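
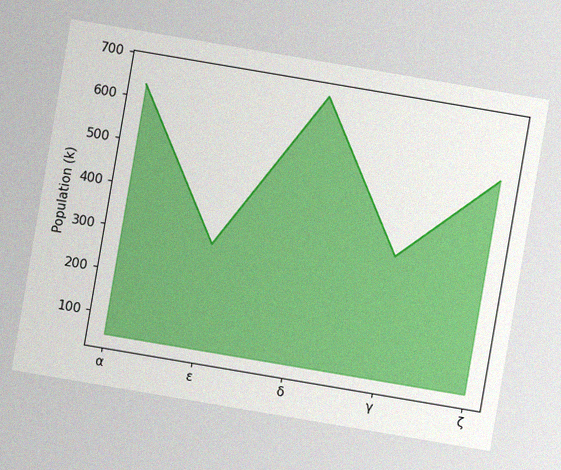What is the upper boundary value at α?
The chart is tilted about 10° clockwise, with some photo noise. At α the upper boundary is at 630k.

630k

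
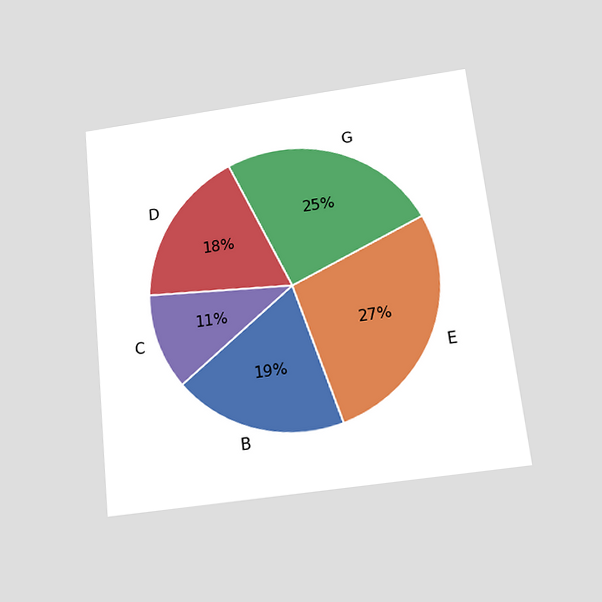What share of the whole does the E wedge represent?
27%

The chart is tilted about 6° counter-clockwise and viewed slightly from below. The E slice takes up 27% of the pie.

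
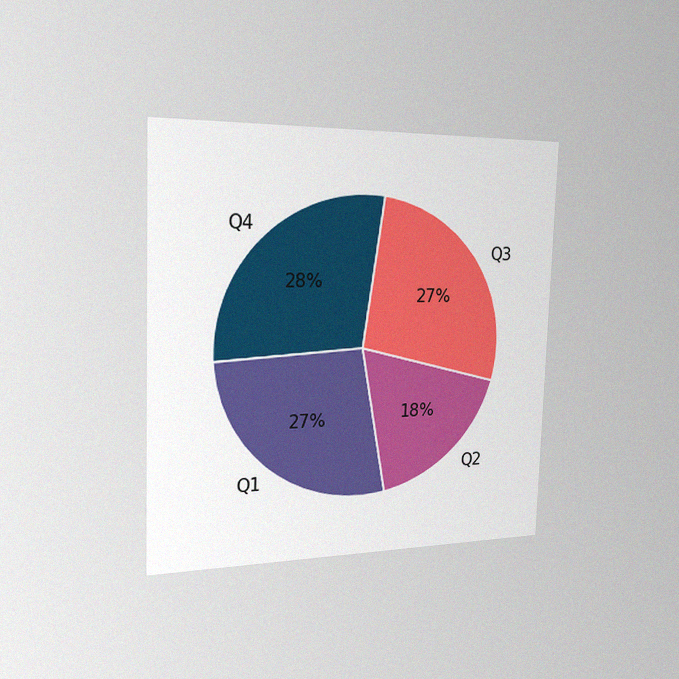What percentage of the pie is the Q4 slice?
The chart is tilted about 2° clockwise and viewed slightly from the left, with some photo noise. The Q4 slice takes up 28% of the pie.

28%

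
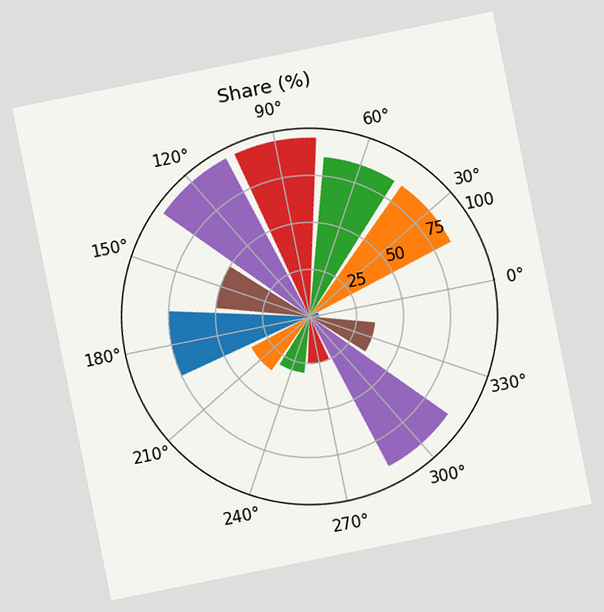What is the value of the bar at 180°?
The chart is tilted about 11° counter-clockwise. The bar at 180° reaches 75% on the radial axis.

75%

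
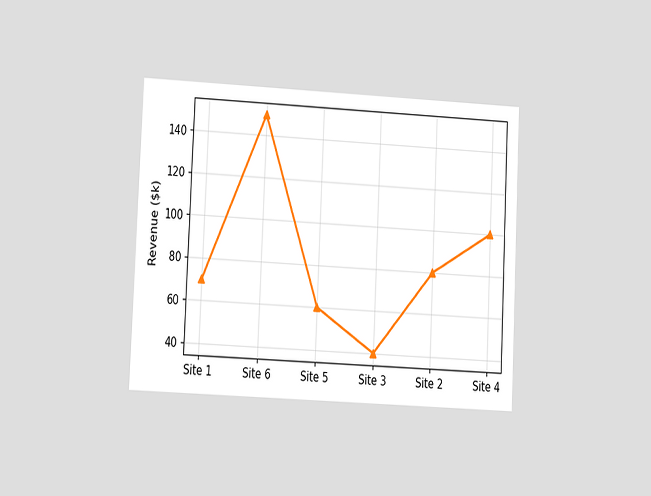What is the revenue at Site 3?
The chart is tilted about 3° clockwise and viewed at a slight angle. At Site 3, the line is at $40k.

$40k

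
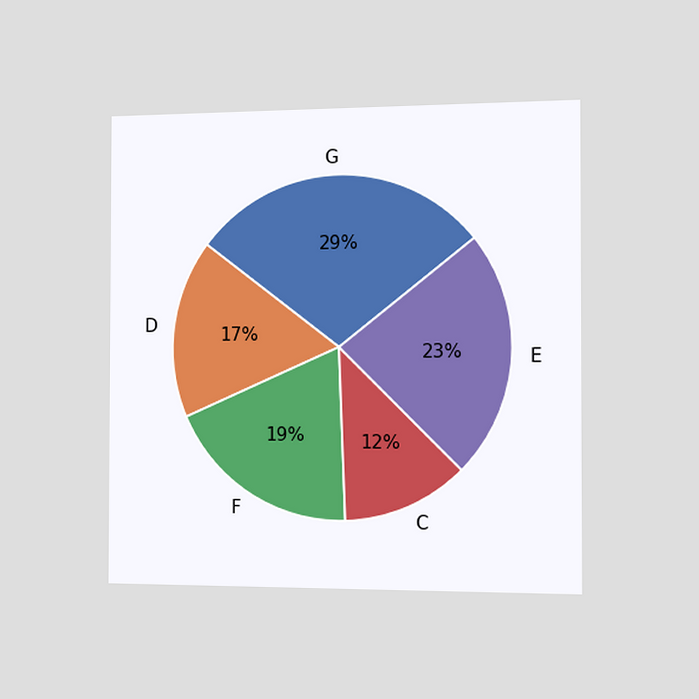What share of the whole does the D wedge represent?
The chart is viewed slightly from the right. The D slice takes up 17% of the pie.

17%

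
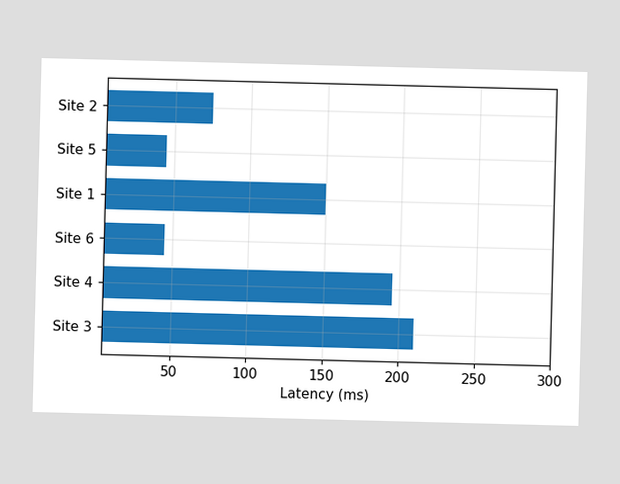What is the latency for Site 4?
Reading along the chart's x-axis, the Site 4 bar reaches 195ms.

195ms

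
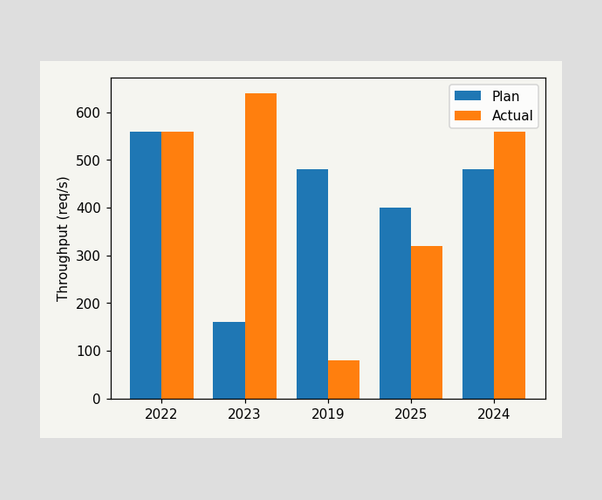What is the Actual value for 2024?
The Actual bar at 2024 reaches 560req/s on the y-axis.

560req/s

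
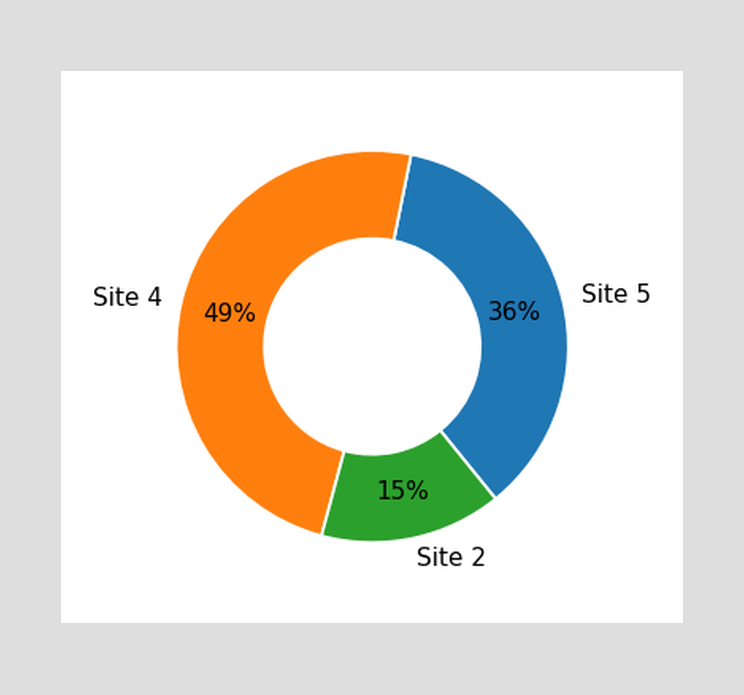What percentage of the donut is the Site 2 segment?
The Site 2 segment takes up 15% of the ring.

15%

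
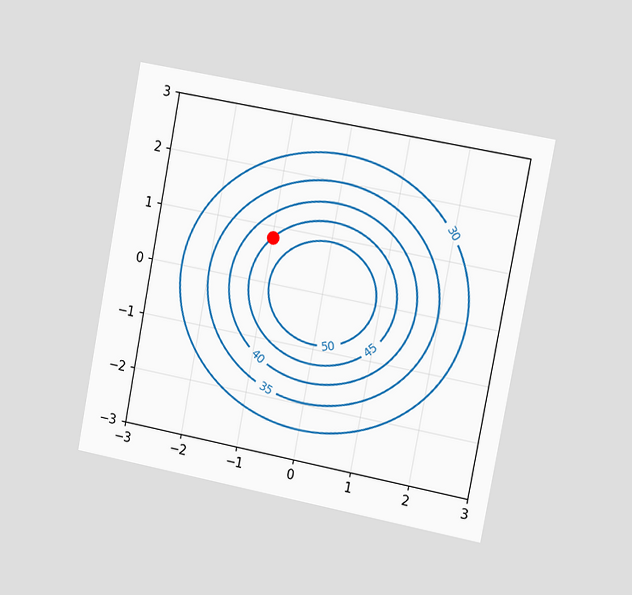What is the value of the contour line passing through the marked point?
The chart is tilted about 11° clockwise and viewed slightly from the right. The marked point sits on the contour labelled 45.

45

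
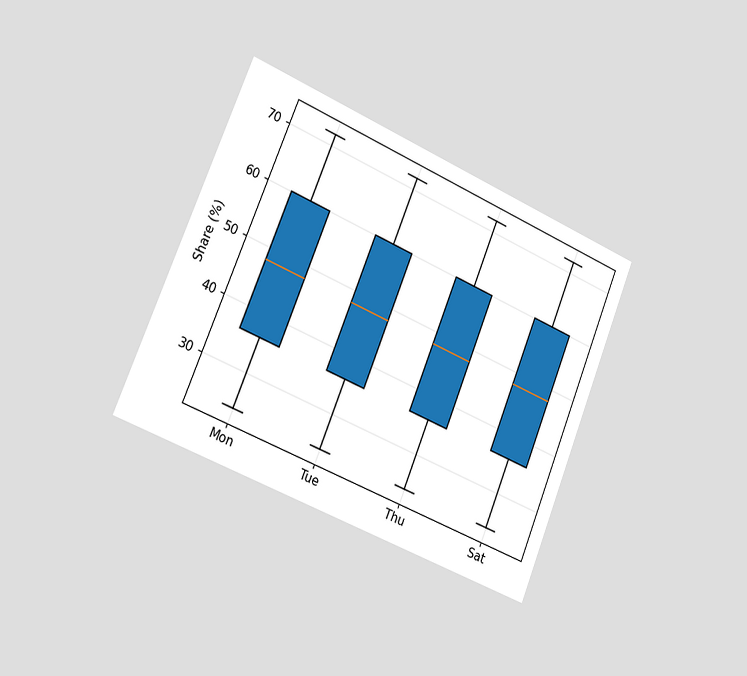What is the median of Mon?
The chart is tilted about 22° clockwise and viewed slightly from the left. The median line in the Mon box sits at 48%.

48%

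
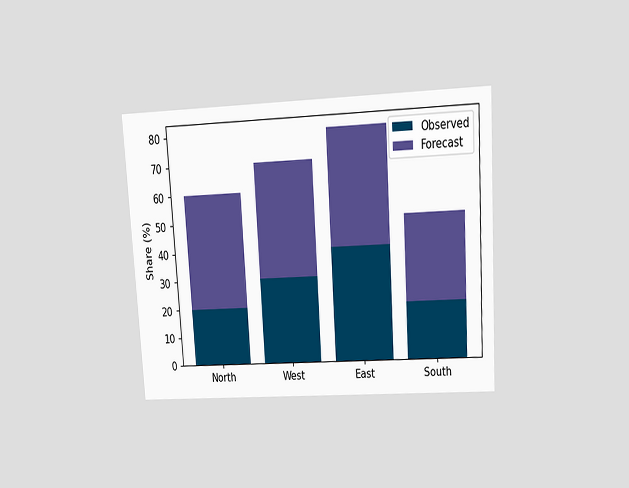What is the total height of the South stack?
50%

The chart is tilted about 4° counter-clockwise and viewed at a slight angle. The South stack's top reaches 50% on the y-axis.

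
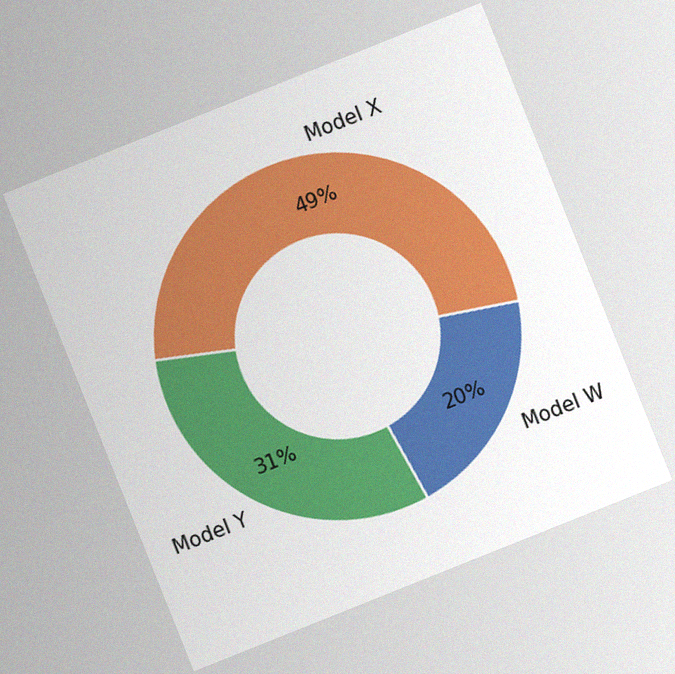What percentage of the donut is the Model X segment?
The chart is tilted about 22° counter-clockwise, with some photo noise. The Model X segment takes up 49% of the ring.

49%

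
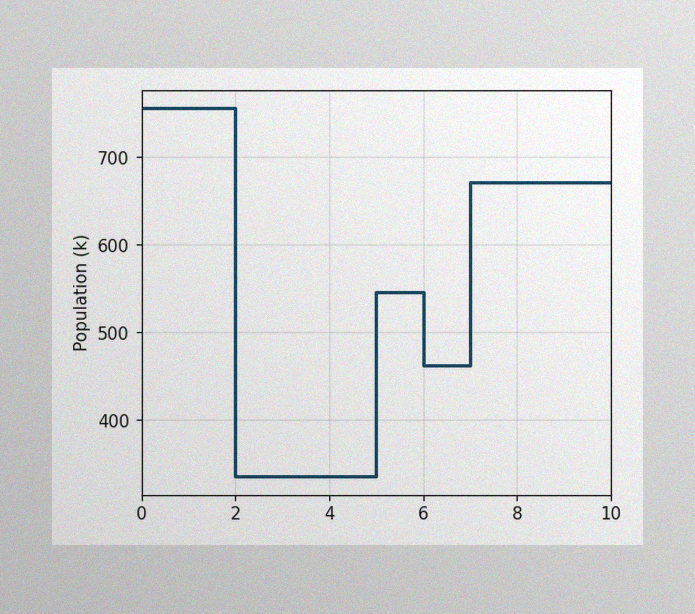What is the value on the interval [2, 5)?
336k

The image has some photo noise and uneven lighting. On [2, 5) the step sits at 336k.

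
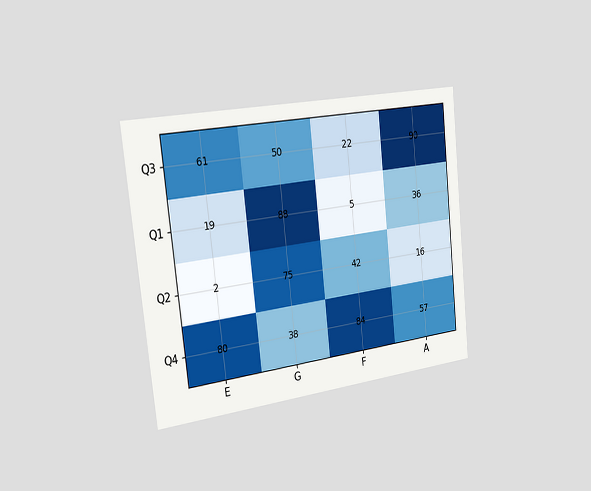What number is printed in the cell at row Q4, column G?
38

The chart is tilted about 6° counter-clockwise and viewed slightly from the left. The (Q4, G) cell reads 38.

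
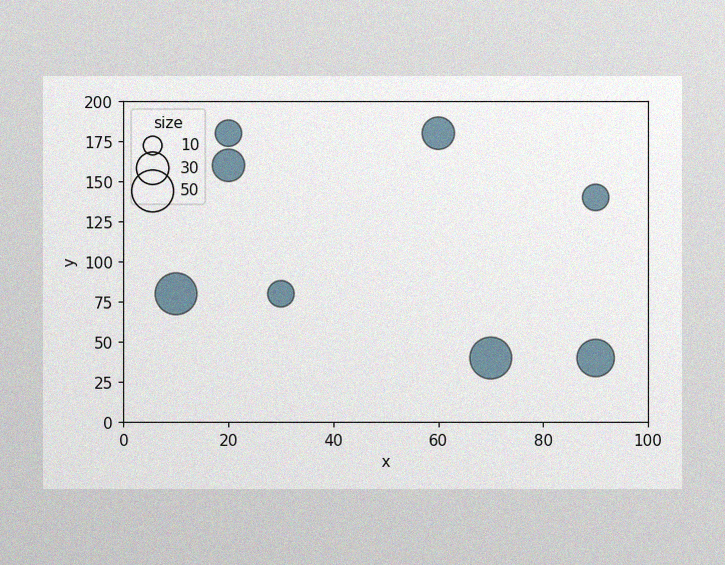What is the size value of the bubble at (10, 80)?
50

The image has some photo noise and uneven lighting. Matching the bubble at (10, 80) against the size legend gives 50.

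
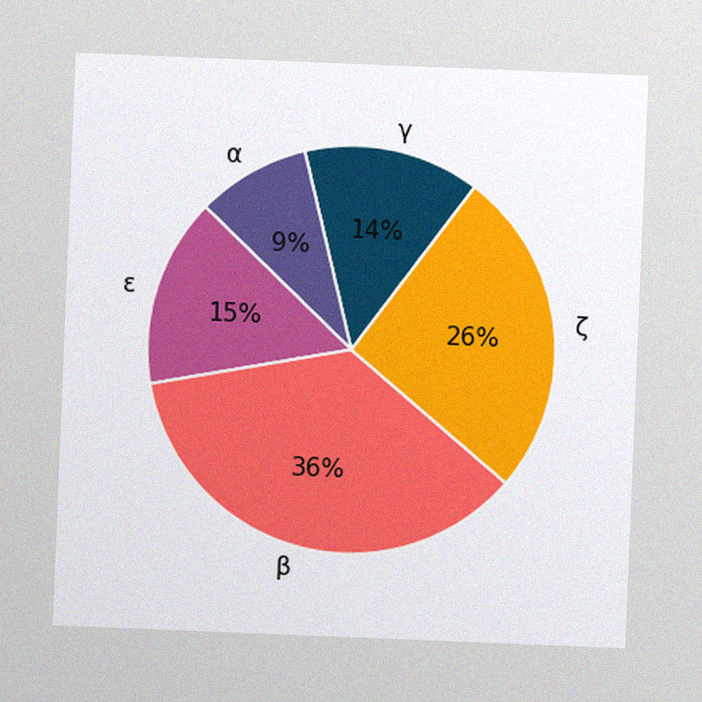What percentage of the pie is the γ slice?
14%

The chart is tilted about 2° clockwise, with some photo noise. The γ slice takes up 14% of the pie.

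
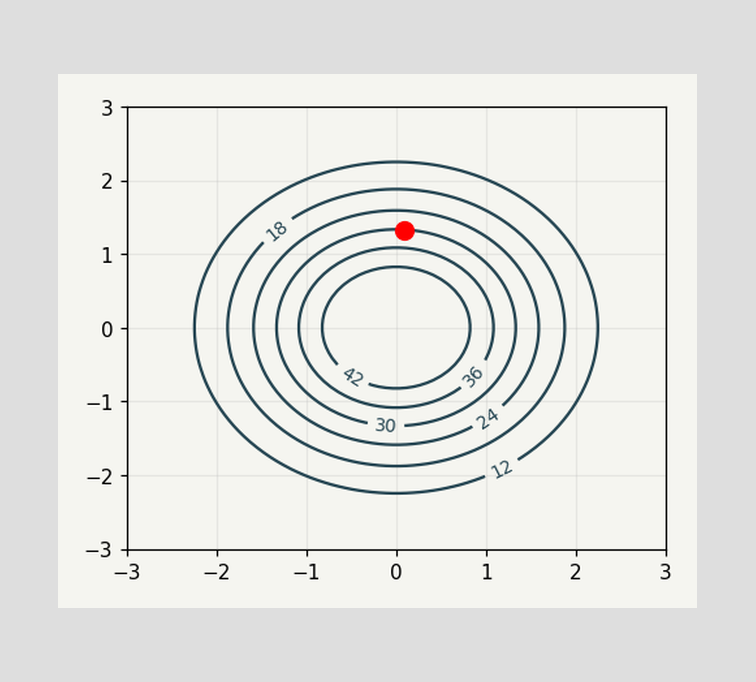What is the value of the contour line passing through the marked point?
30

The marked point sits on the contour labelled 30.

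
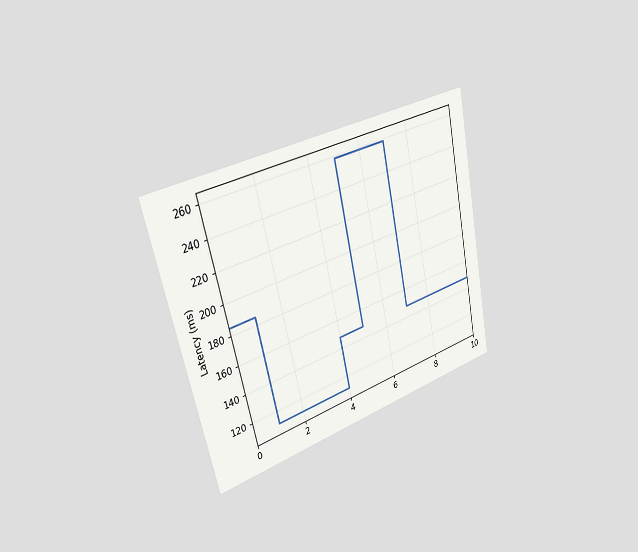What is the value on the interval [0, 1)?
The chart is tilted about 12° counter-clockwise and viewed slightly from the left. On [0, 1) the step sits at 185ms.

185ms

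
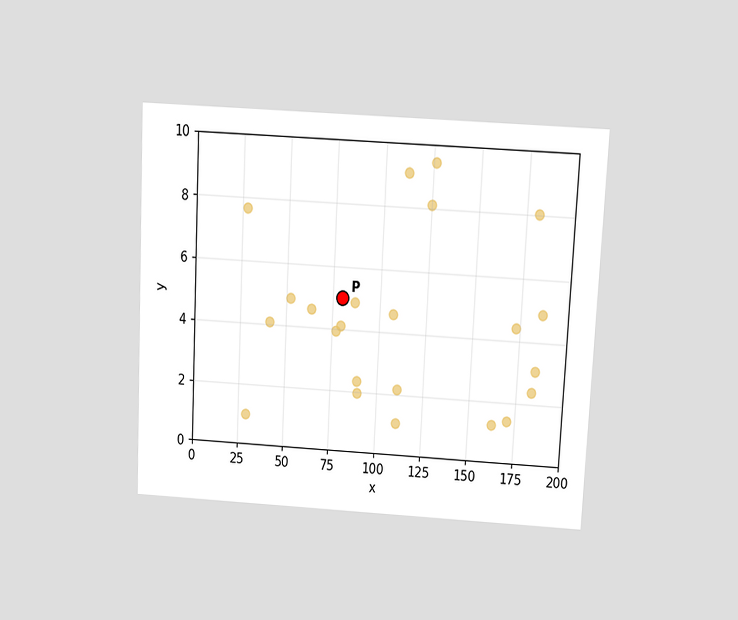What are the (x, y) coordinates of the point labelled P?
(80, 5)

The chart is tilted about 3° clockwise and viewed slightly from above. Following the gridlines from P to each axis, P sits at (80, 5).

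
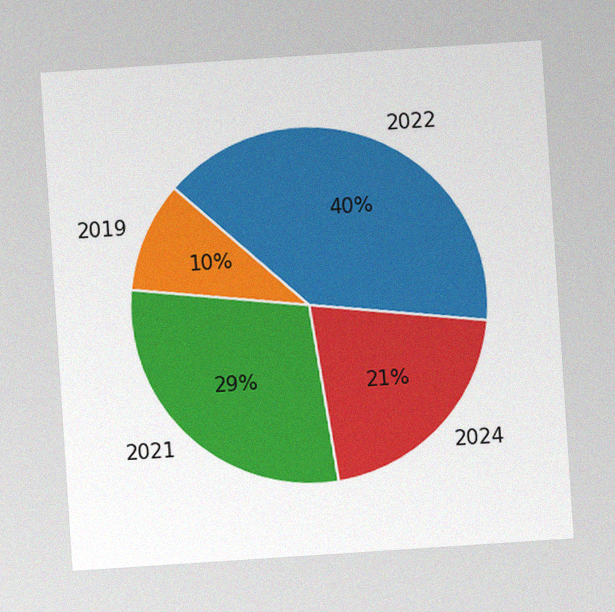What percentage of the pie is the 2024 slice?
The chart is tilted about 4° counter-clockwise, with some photo noise. The 2024 slice takes up 21% of the pie.

21%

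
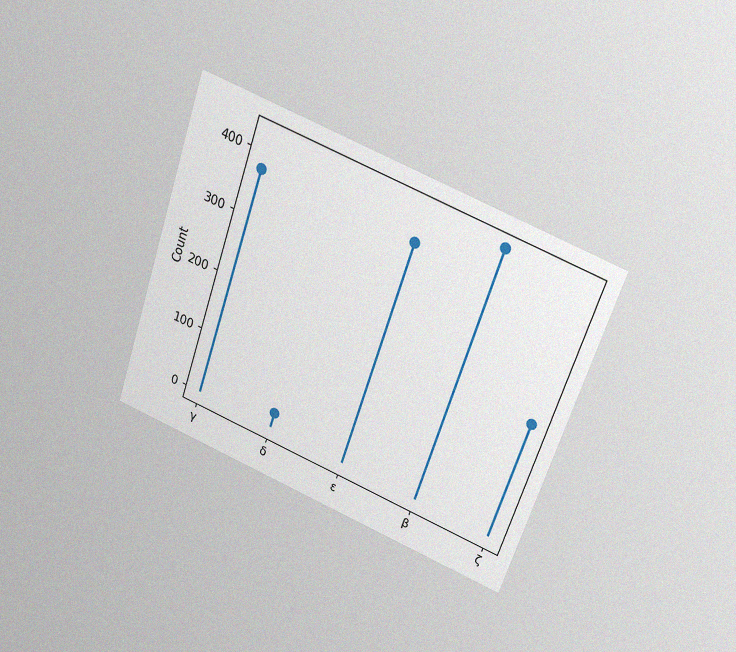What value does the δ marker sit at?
The chart is tilted about 19° clockwise and viewed slightly from above, with some photo noise. The δ marker sits at 25.

25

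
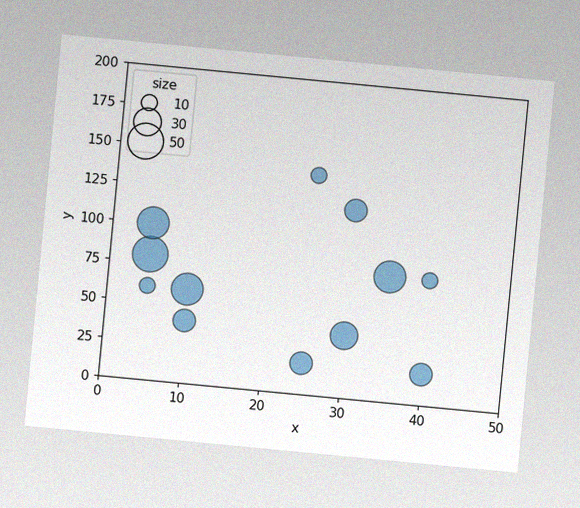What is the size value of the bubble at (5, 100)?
40

The chart is tilted about 5° clockwise, with some photo noise. Matching the bubble at (5, 100) against the size legend gives 40.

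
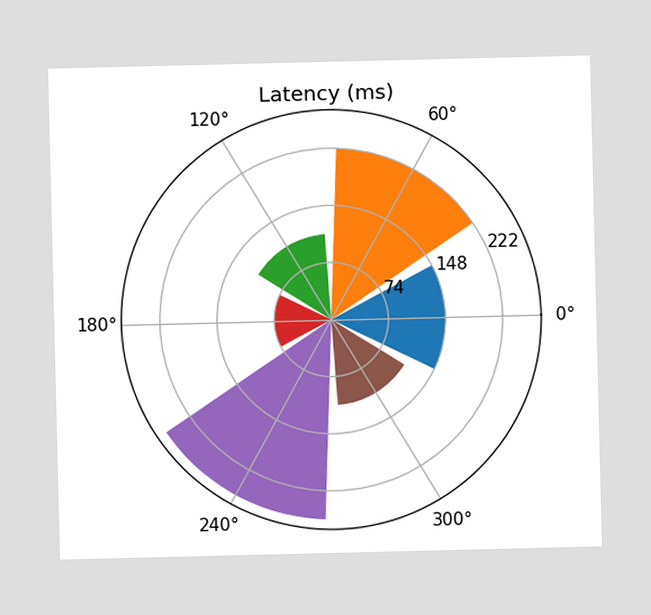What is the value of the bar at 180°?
The bar at 180° reaches 74ms on the radial axis.

74ms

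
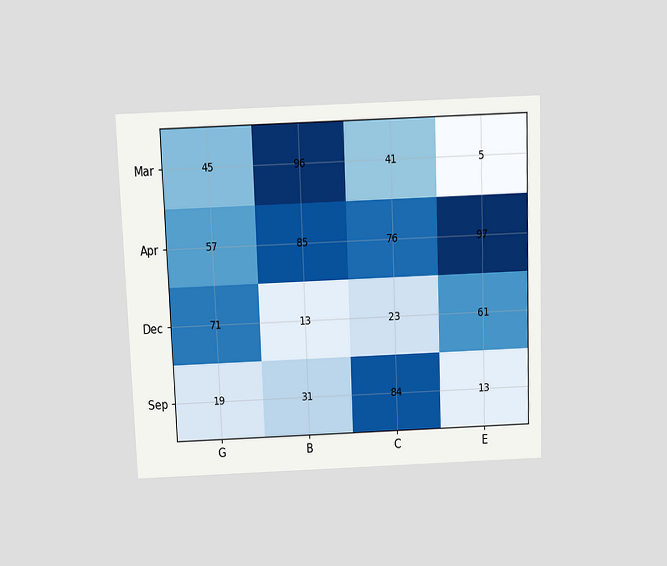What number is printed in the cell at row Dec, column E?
61

The chart is tilted about 2° counter-clockwise and viewed slightly from above. The (Dec, E) cell reads 61.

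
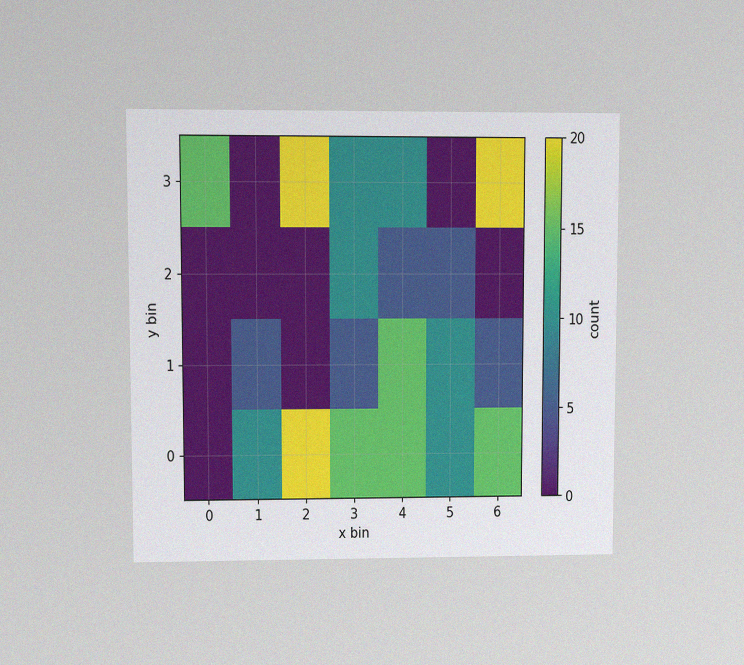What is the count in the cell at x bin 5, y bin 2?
The chart is viewed at a slight angle, with some photo noise. Matching the cell (5, 2) against the colorbar gives 5.

5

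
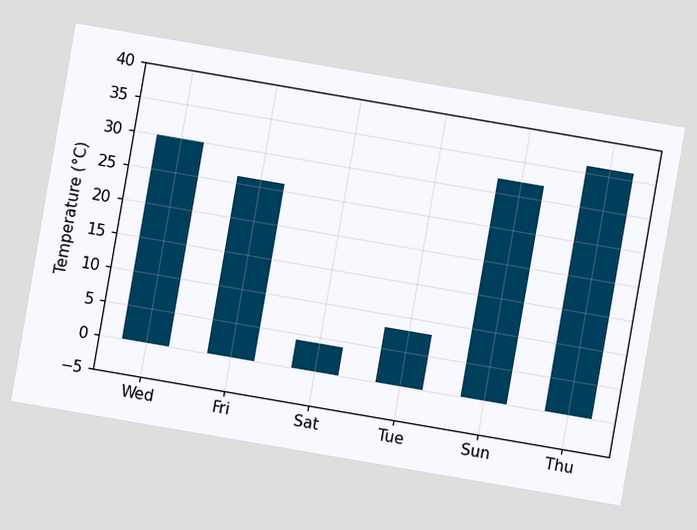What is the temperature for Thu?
36°C

The chart is tilted about 10° clockwise. Reading along the chart's y-axis, the Thu bar reaches 36°C.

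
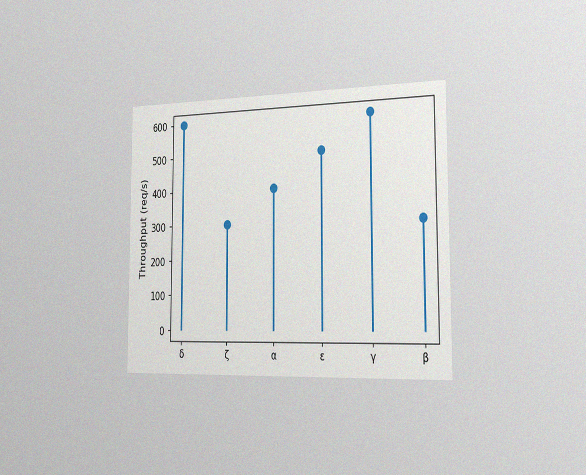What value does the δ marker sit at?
600req/s

The chart is viewed slightly from the right, with some photo noise. The δ marker sits at 600req/s.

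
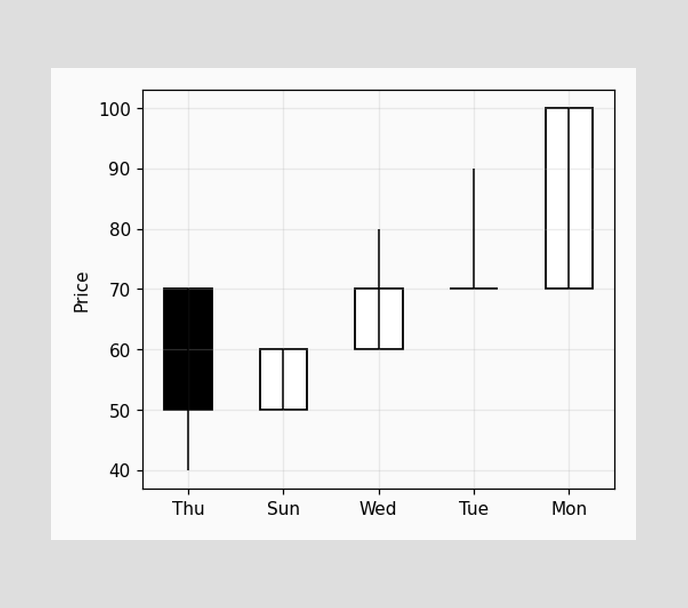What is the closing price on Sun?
The Sun candle closes at 60.

60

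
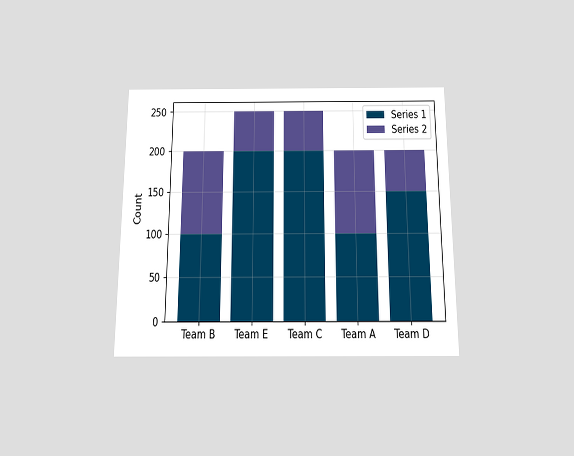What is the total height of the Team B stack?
The chart is viewed slightly from below. The Team B stack's top reaches 200 on the y-axis.

200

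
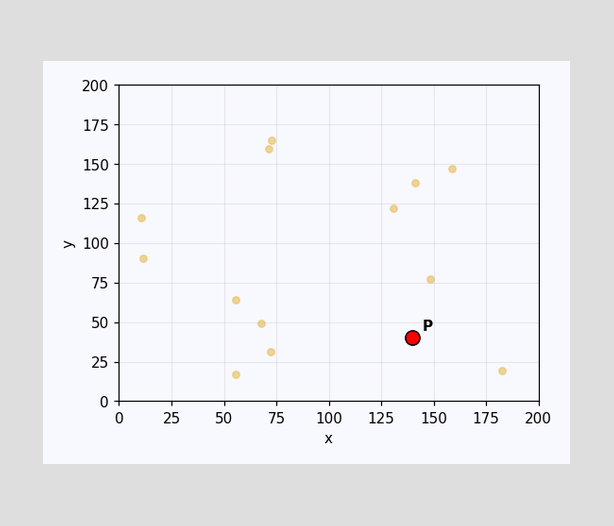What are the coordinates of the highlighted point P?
(140, 40)

Following the gridlines from P to each axis, P sits at (140, 40).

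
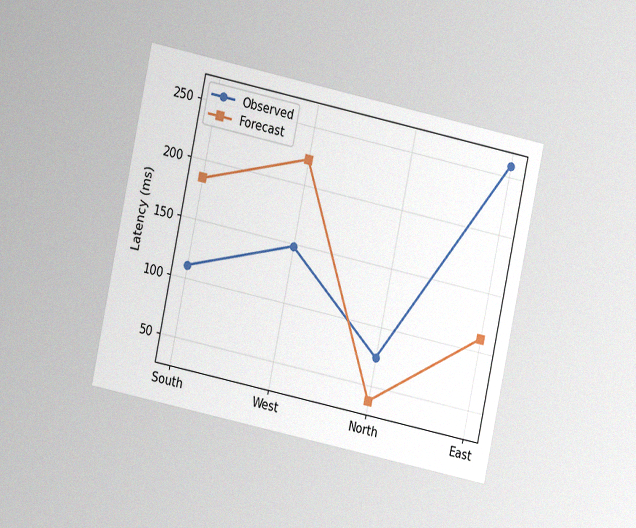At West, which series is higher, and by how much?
The chart is tilted about 12° clockwise and viewed at a slight angle, with some photo noise. At West, Forecast sits above the other line by 74ms.

Forecast, by 74ms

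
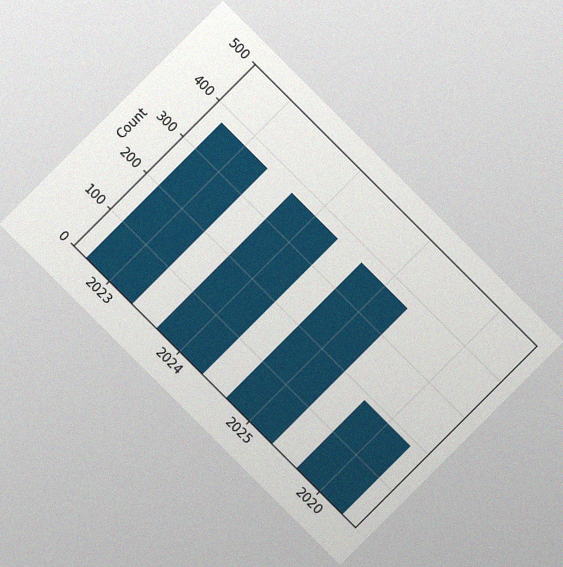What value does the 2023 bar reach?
372

The chart is tilted about 45° clockwise, with some photo noise. Reading along the chart's y-axis, the 2023 bar reaches 372.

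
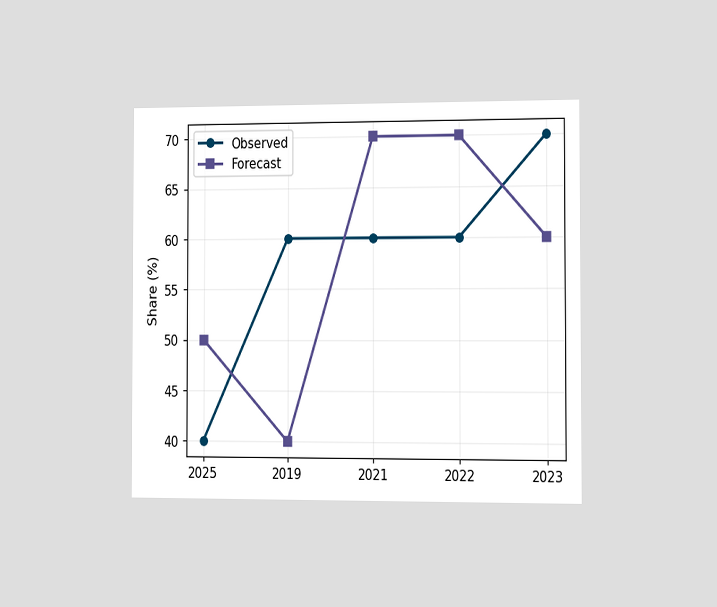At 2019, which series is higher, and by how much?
Observed, by 20%

The chart is viewed slightly from the right. At 2019, Observed sits above the other line by 20%.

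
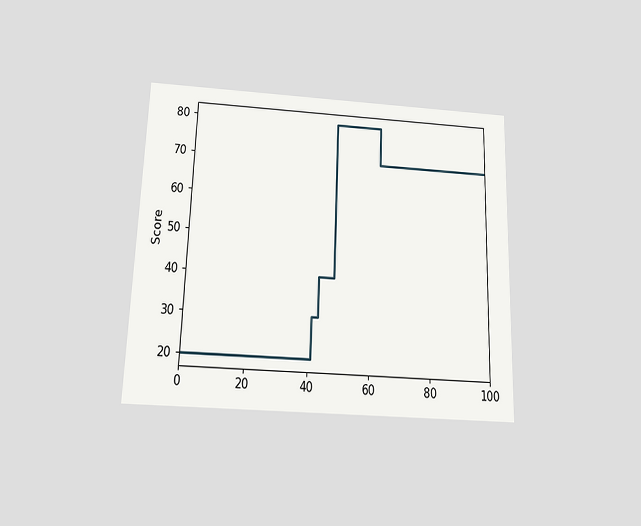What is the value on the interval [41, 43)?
30

The chart is viewed slightly from below. On [41, 43) the step sits at 30.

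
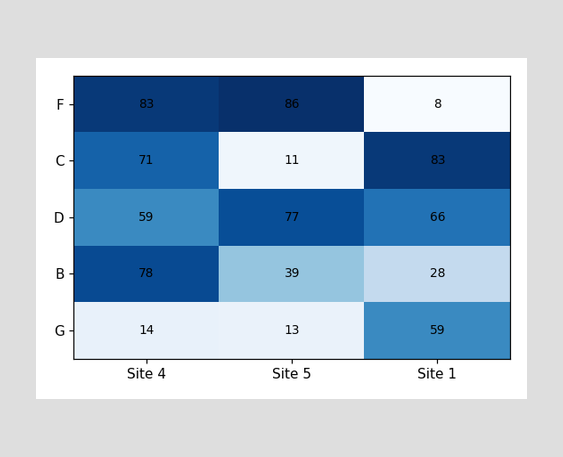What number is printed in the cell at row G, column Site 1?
The (G, Site 1) cell reads 59.

59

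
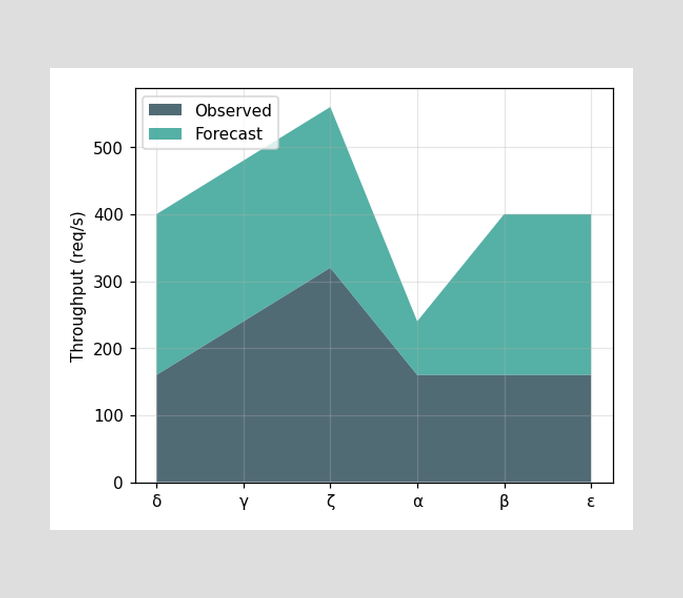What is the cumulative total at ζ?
560req/s

The stacked total at ζ reaches 560req/s.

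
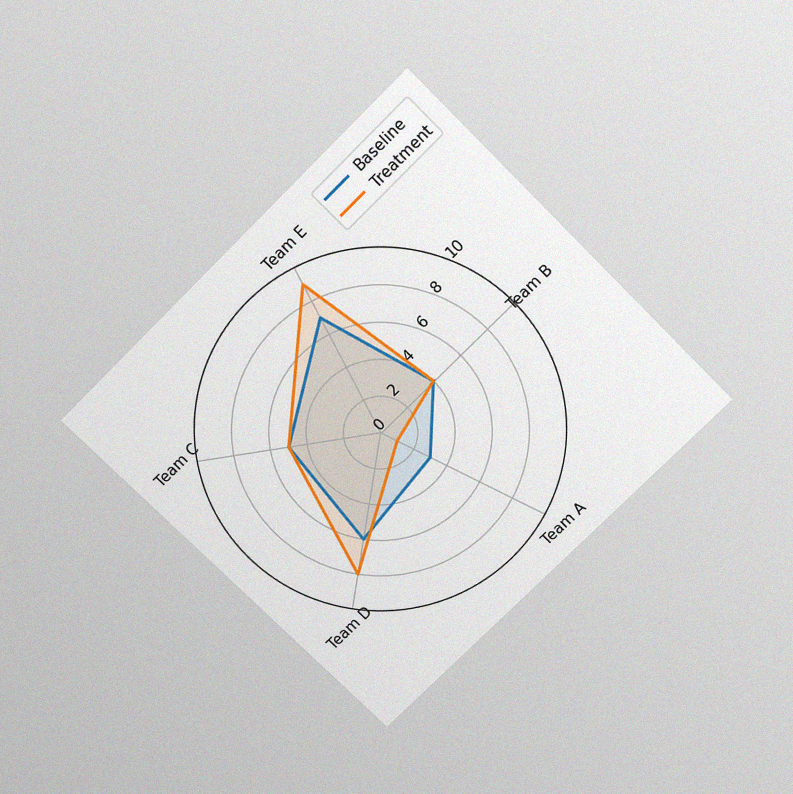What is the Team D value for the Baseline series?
6

The chart is tilted about 45° counter-clockwise and viewed slightly from above, with some photo noise. On the Team D axis, Baseline reaches 6.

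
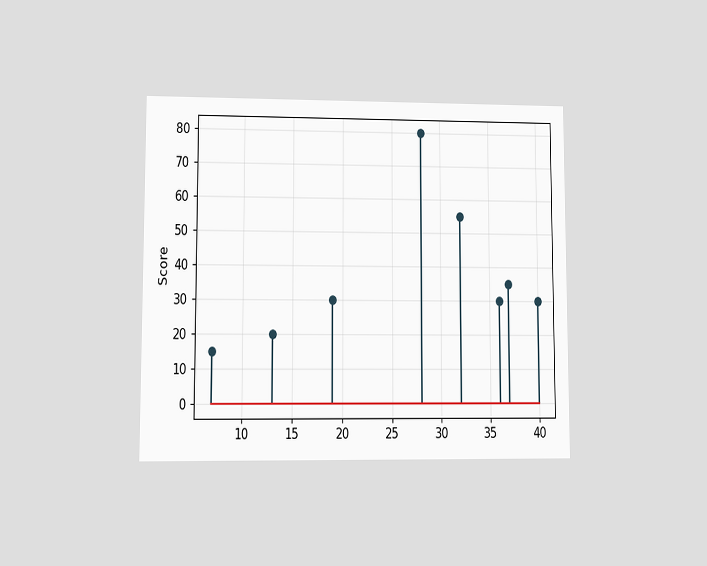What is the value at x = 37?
35

The chart is viewed at a slight angle. The stem at x=37 reaches 35.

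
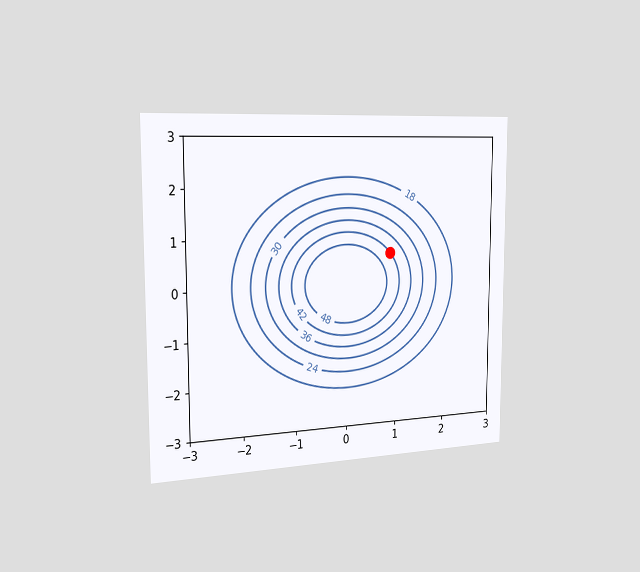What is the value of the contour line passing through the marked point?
42

The chart is viewed slightly from the left. The marked point sits on the contour labelled 42.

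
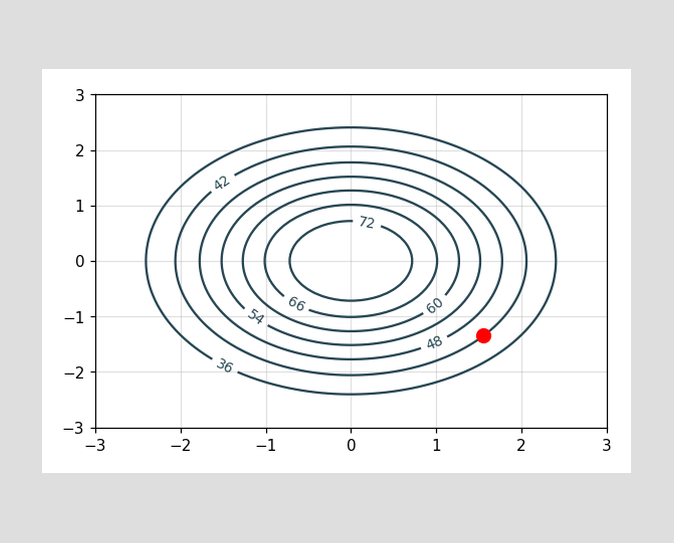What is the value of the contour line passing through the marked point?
42

The marked point sits on the contour labelled 42.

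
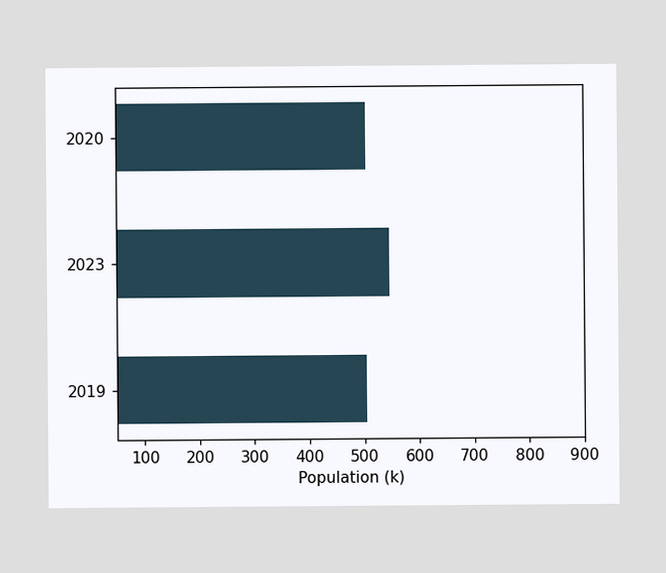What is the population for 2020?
504k

Reading along the chart's x-axis, the 2020 bar reaches 504k.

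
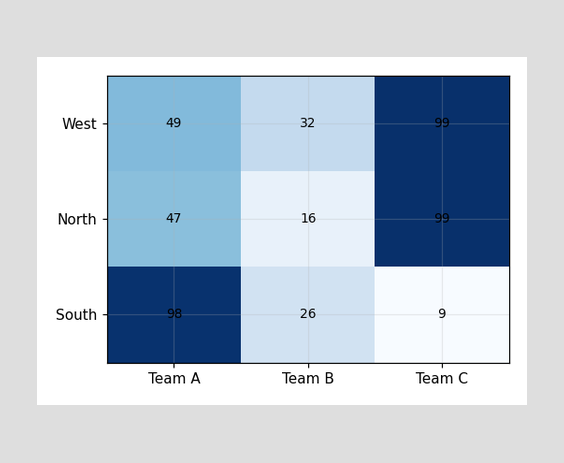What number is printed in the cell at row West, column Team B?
The (West, Team B) cell reads 32.

32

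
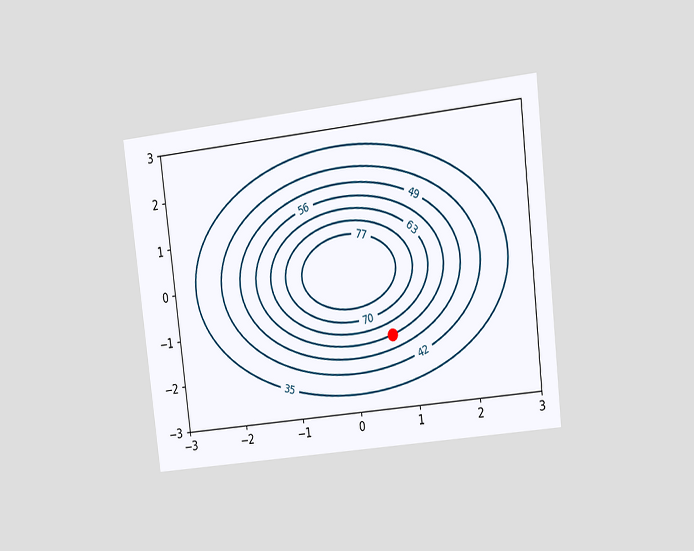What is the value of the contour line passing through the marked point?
The chart is tilted about 7° counter-clockwise and viewed at a slight angle. The marked point sits on the contour labelled 56.

56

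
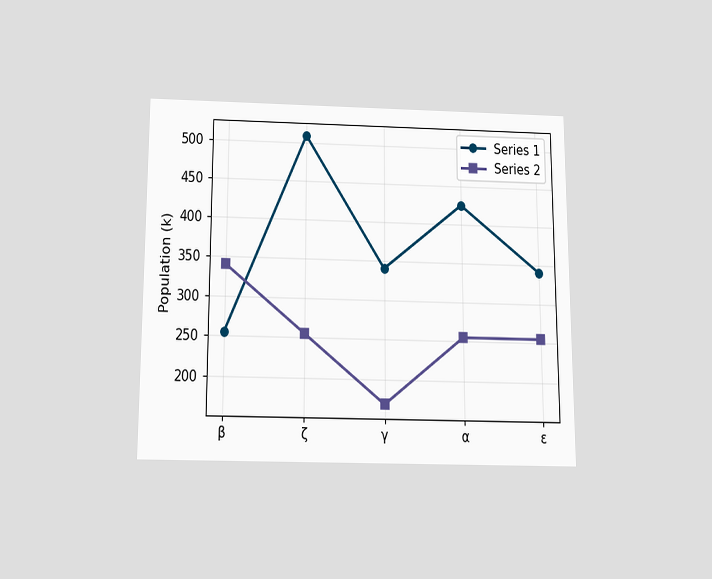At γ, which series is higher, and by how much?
Series 1, by 170k

The chart is viewed slightly from below. At γ, Series 1 sits above the other line by 170k.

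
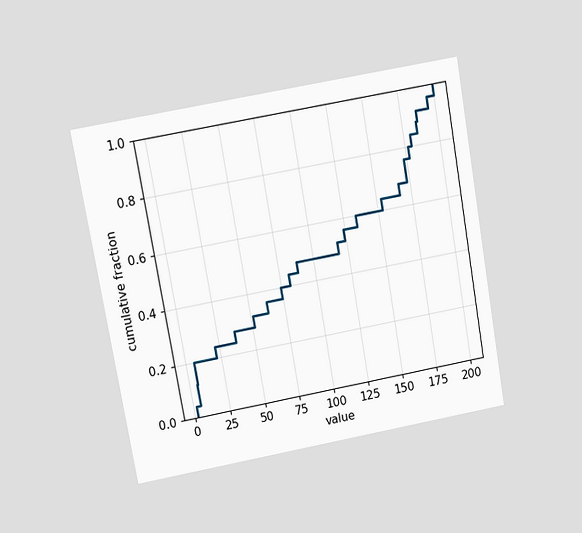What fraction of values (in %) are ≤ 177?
80%

The chart is tilted about 10° counter-clockwise and viewed at a slight angle. At x=177 the ECDF step is at 80%.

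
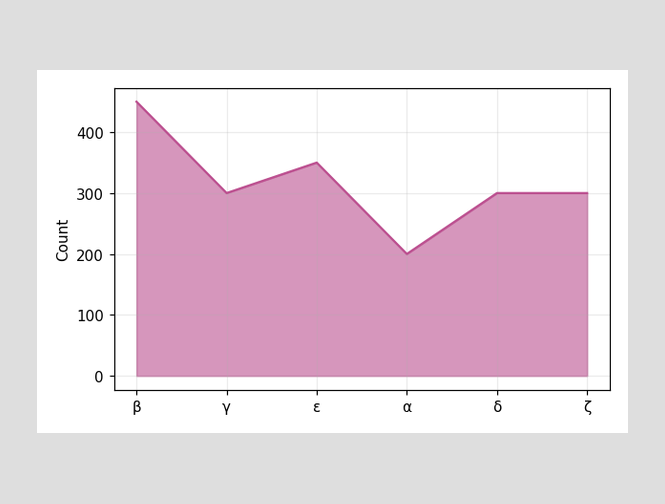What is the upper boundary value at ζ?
300

At ζ the upper boundary is at 300.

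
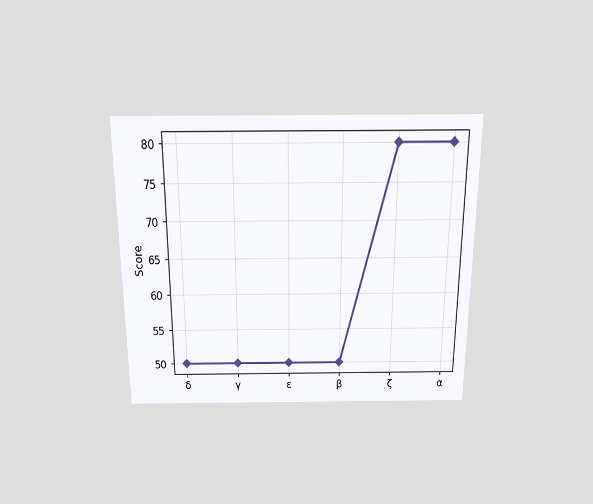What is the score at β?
50

The chart is viewed slightly from above. At β, the line is at 50.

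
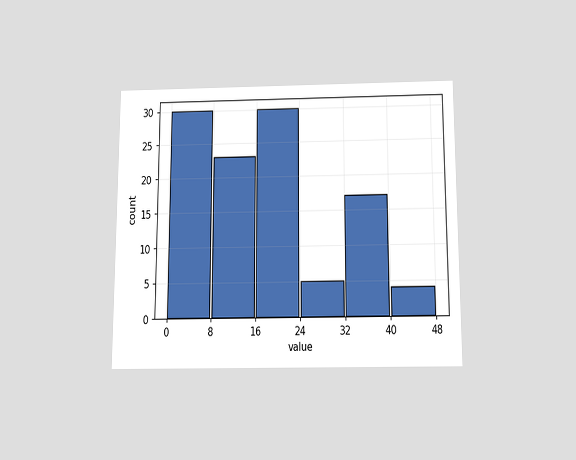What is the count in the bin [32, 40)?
The chart is viewed slightly from below. The [32, 40) bin has height 17.

17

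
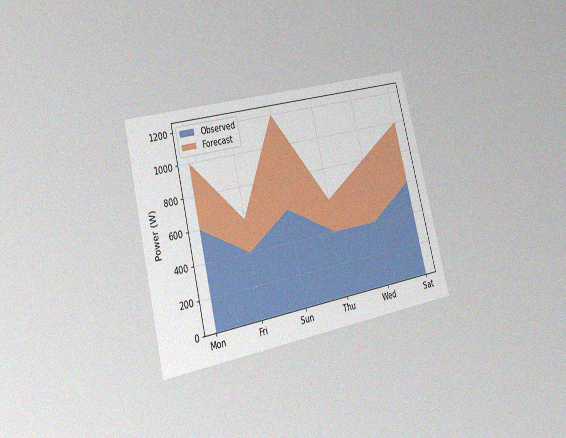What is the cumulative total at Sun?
1200W

The chart is tilted about 14° counter-clockwise and viewed slightly from the left, with some photo noise. The stacked total at Sun reaches 1200W.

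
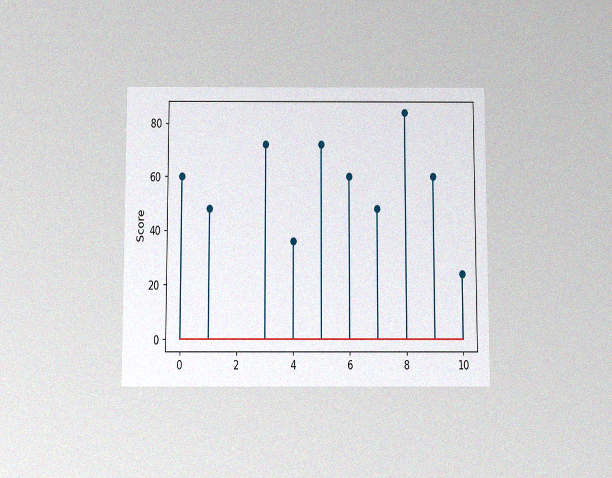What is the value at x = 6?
The chart is viewed slightly from below, with some photo noise. The stem at x=6 reaches 60.

60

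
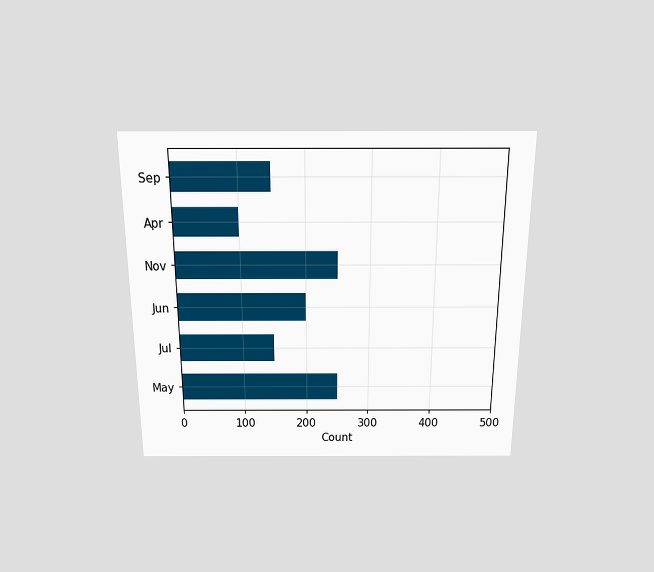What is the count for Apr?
The chart is viewed slightly from above. Reading along the chart's x-axis, the Apr bar reaches 100.

100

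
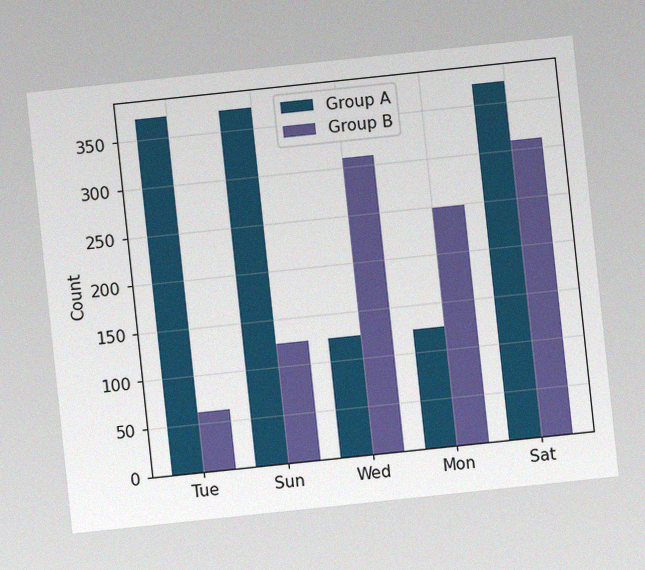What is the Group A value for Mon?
124

The chart is tilted about 6° counter-clockwise, with some photo noise. The Group A bar at Mon reaches 124 on the y-axis.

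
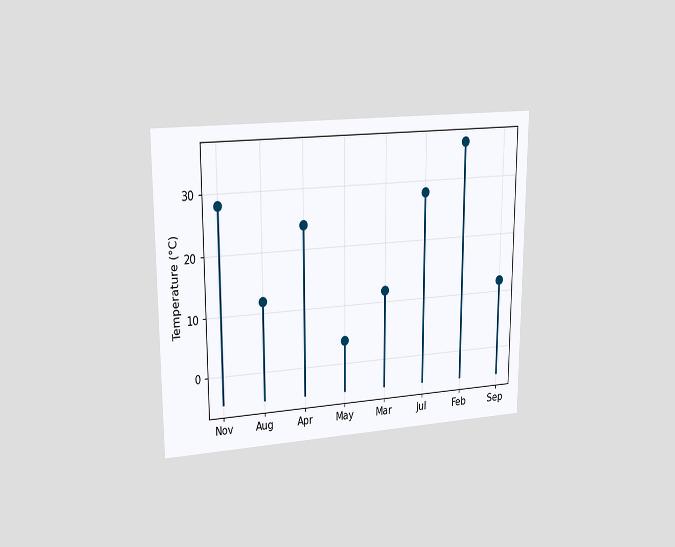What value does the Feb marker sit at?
36°C

The chart is viewed at a slight angle. The Feb marker sits at 36°C.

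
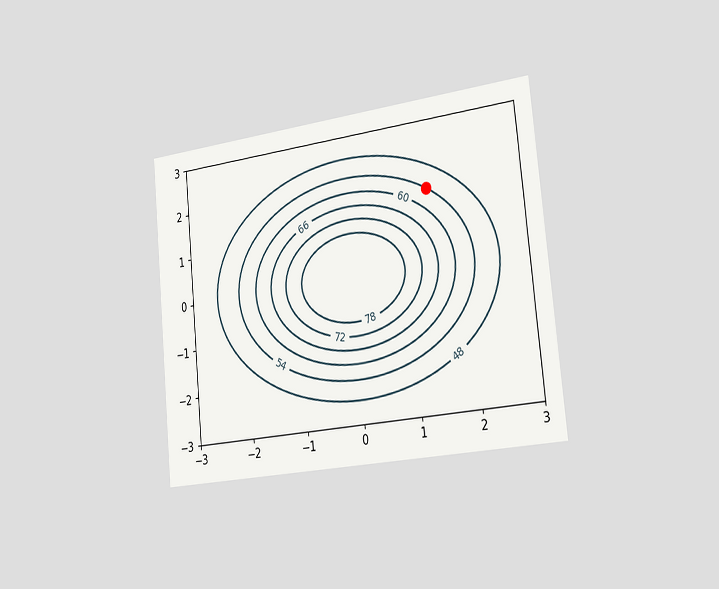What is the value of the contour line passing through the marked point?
The chart is tilted about 6° counter-clockwise and viewed slightly from the right. The marked point sits on the contour labelled 54.

54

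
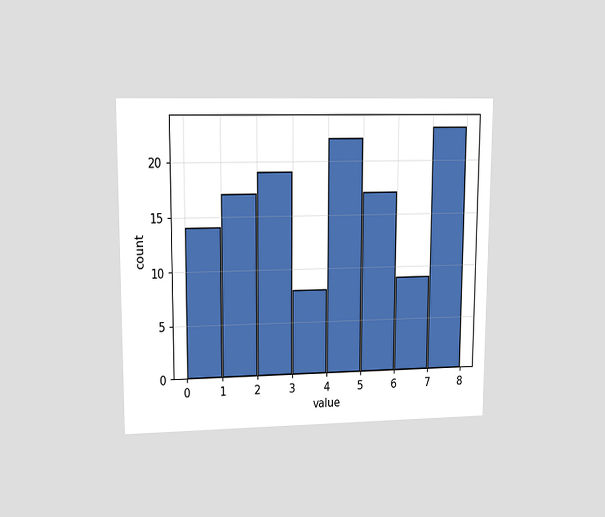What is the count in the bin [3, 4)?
8

The chart is viewed at a slight angle. The [3, 4) bin has height 8.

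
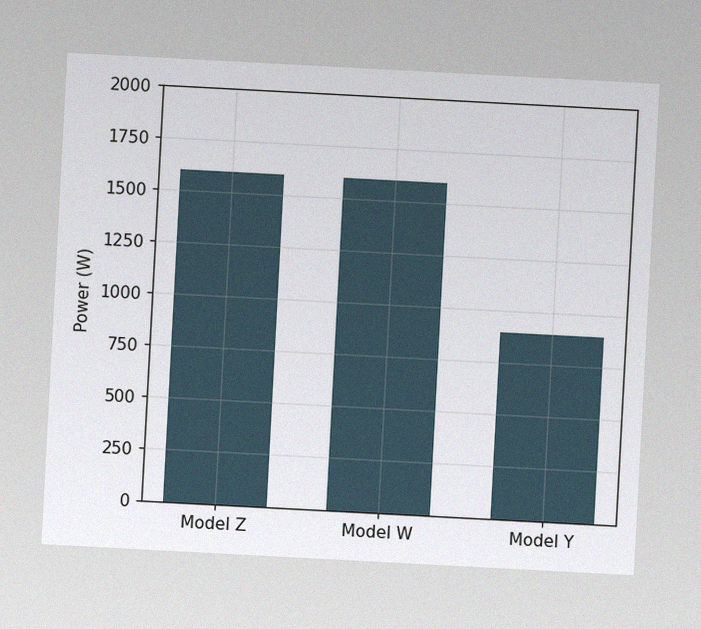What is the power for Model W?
The chart is tilted about 3° clockwise, with some photo noise. Reading along the chart's y-axis, the Model W bar reaches 1600W.

1600W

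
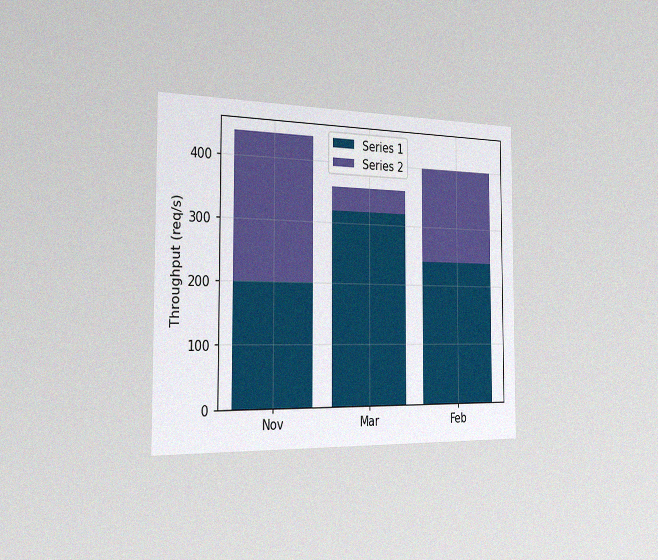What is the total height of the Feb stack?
400req/s

The chart is viewed slightly from the left, with some photo noise. The Feb stack's top reaches 400req/s on the y-axis.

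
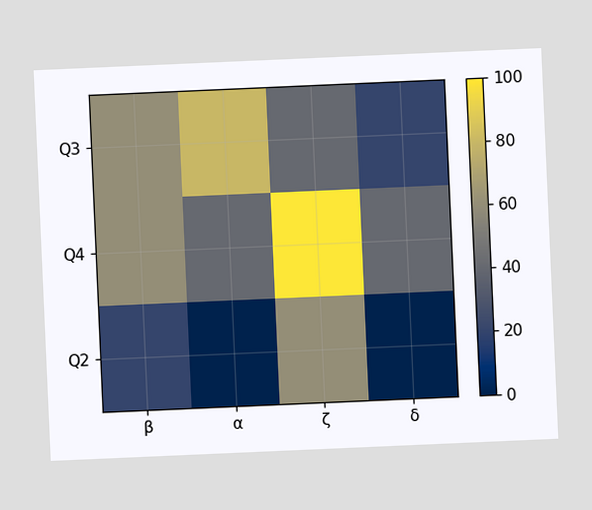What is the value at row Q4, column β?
60

The chart is tilted about 3° counter-clockwise. Matching cell (Q4, β) against the colorbar gives 60.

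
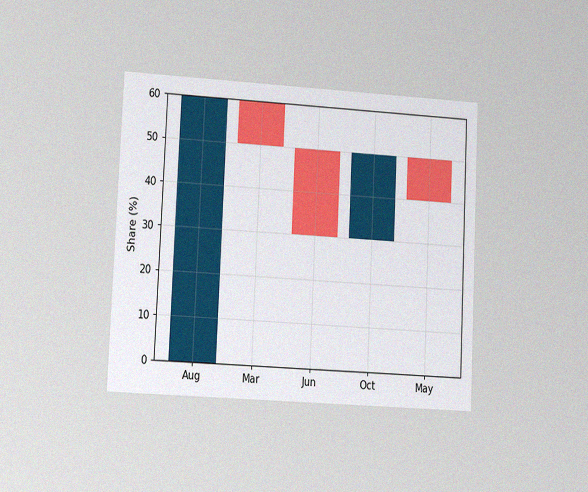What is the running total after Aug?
The chart is tilted about 3° clockwise and viewed at a slight angle, with some photo noise. After Aug the running total reaches 60%.

60%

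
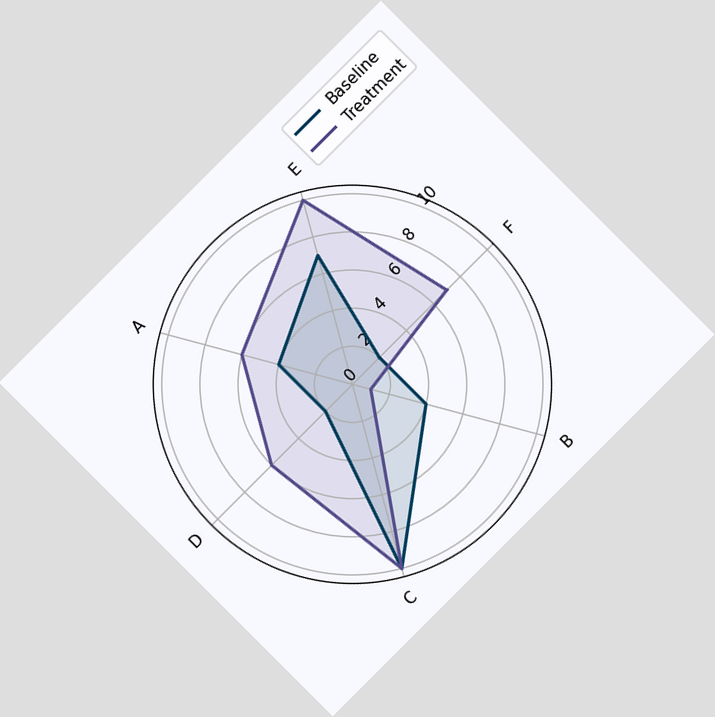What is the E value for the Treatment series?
10

The chart is tilted about 45° counter-clockwise. On the E axis, Treatment reaches 10.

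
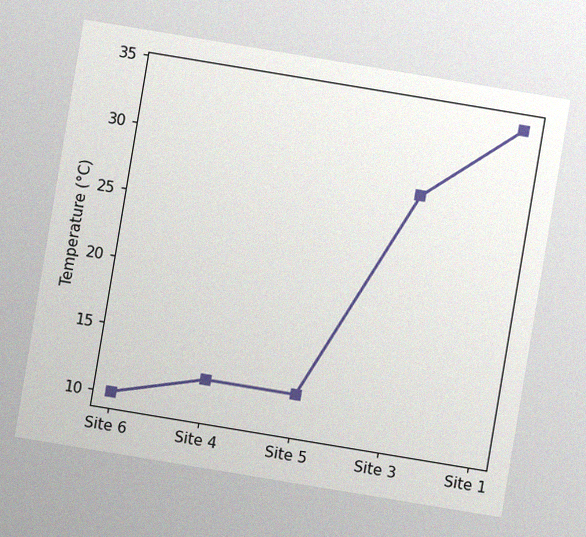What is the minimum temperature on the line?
10°C

The chart is tilted about 9° clockwise, with some photo noise. The lowest point is at Site 6, and reading across to the y-axis gives 10°C.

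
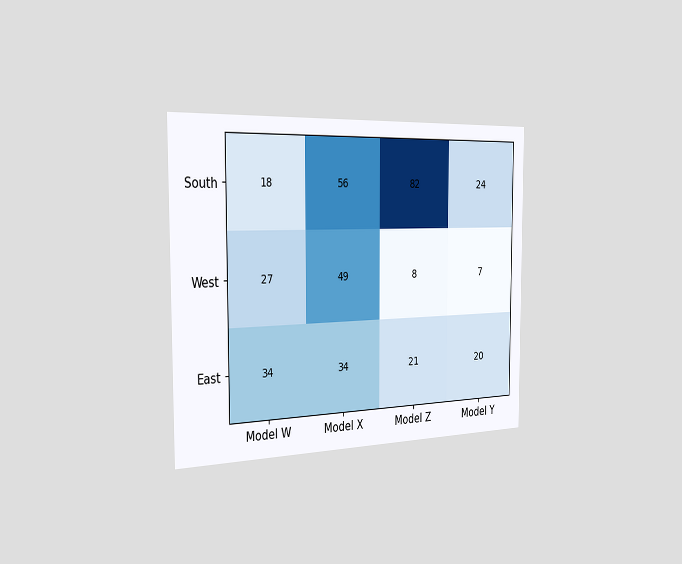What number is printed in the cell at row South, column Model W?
18

The chart is viewed slightly from the left. The (South, Model W) cell reads 18.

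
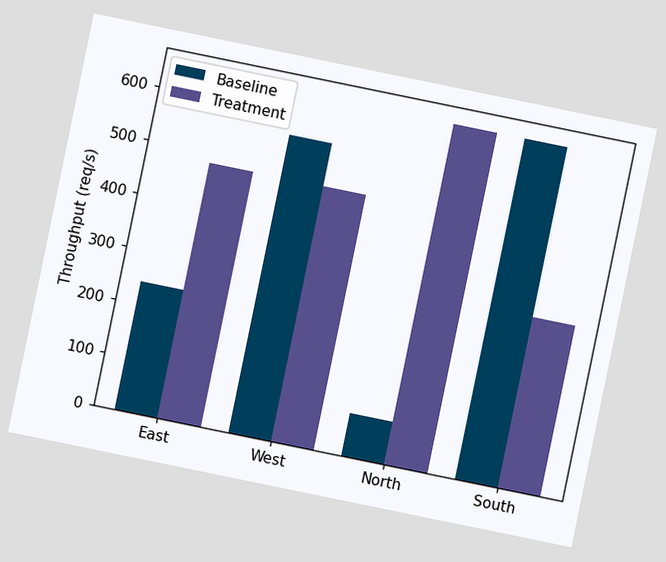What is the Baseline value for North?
The chart is tilted about 12° clockwise. The Baseline bar at North reaches 80req/s on the y-axis.

80req/s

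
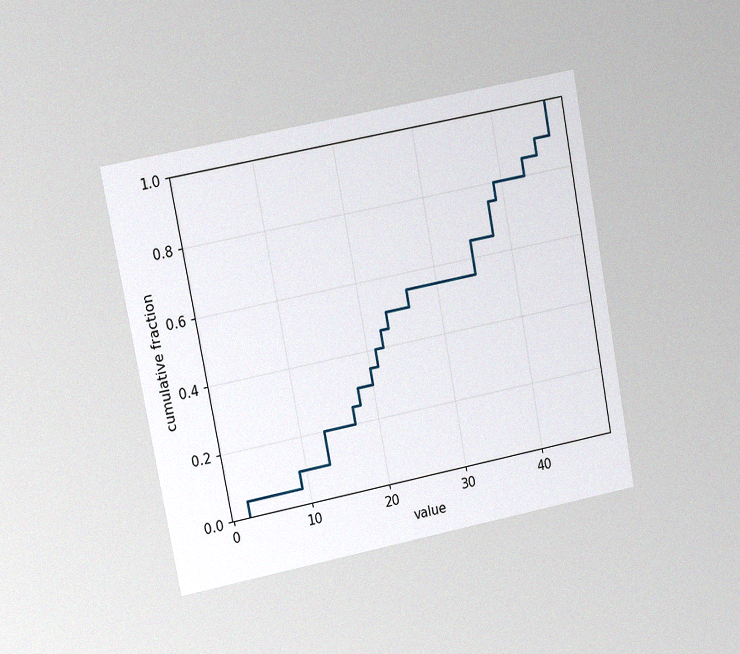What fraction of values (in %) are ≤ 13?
The chart is tilted about 11° counter-clockwise and viewed at a slight angle, with some photo noise. At x=13 the ECDF step is at 20%.

20%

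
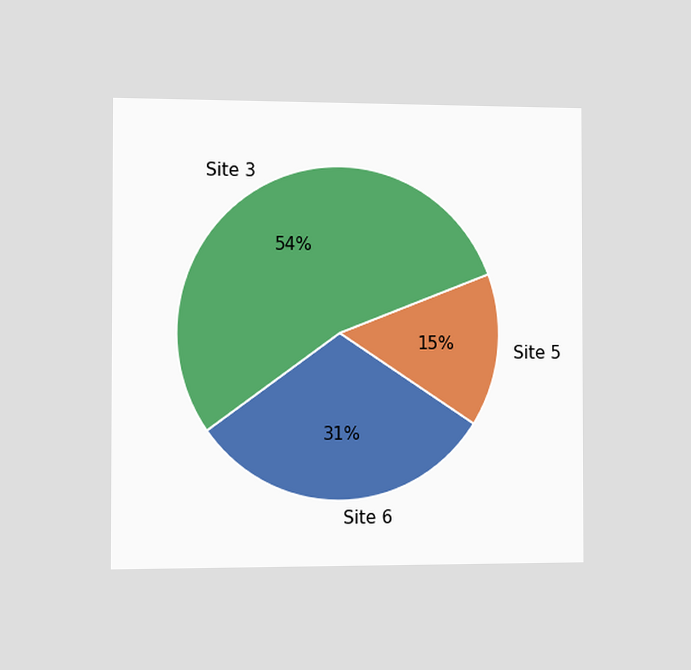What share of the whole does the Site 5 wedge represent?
The chart is viewed slightly from the left. The Site 5 slice takes up 15% of the pie.

15%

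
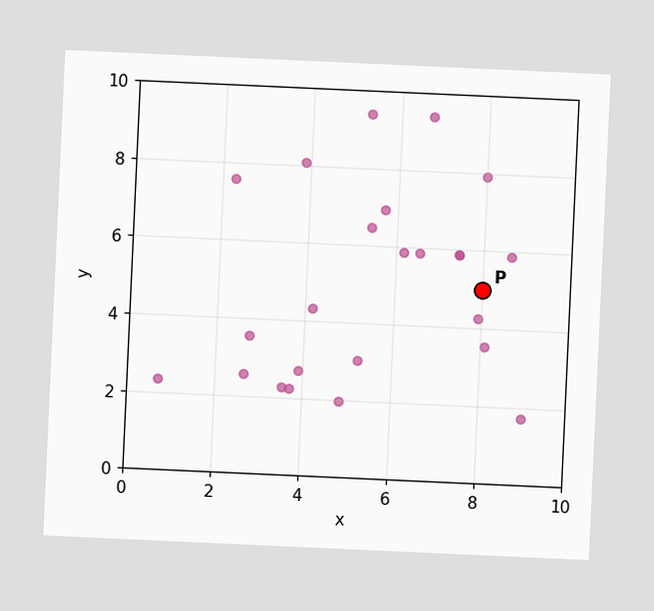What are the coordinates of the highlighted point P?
The chart is tilted about 3° clockwise. Following the gridlines from P to each axis, P sits at (8, 5).

(8, 5)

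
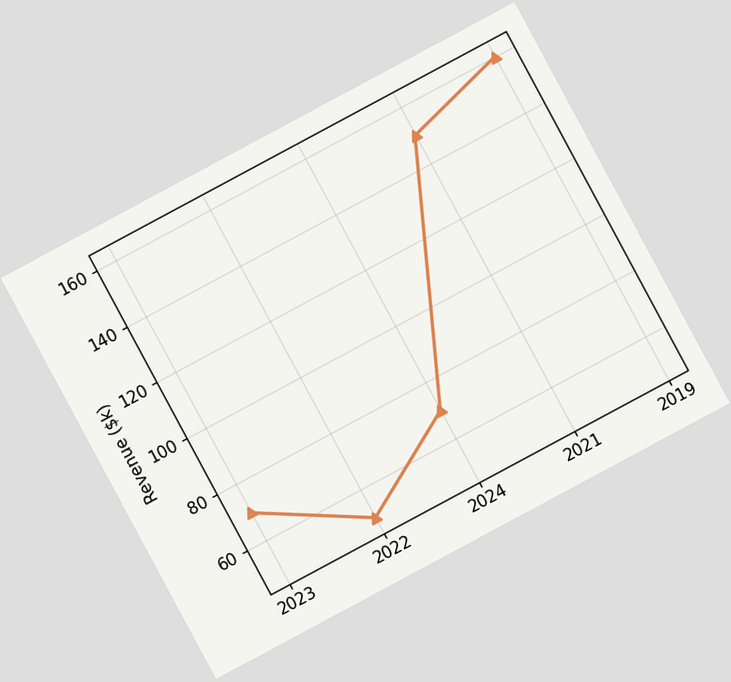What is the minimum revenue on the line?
The chart is tilted about 28° counter-clockwise. The lowest point is at 2022, and reading across to the y-axis gives $50k.

$50k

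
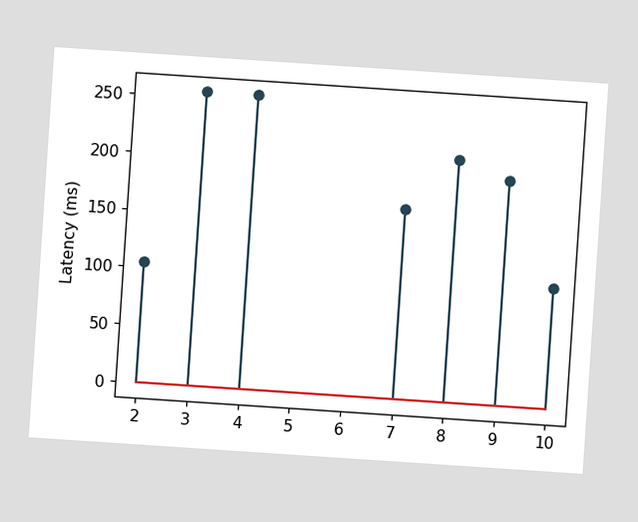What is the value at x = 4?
255ms

The chart is tilted about 4° clockwise. The stem at x=4 reaches 255ms.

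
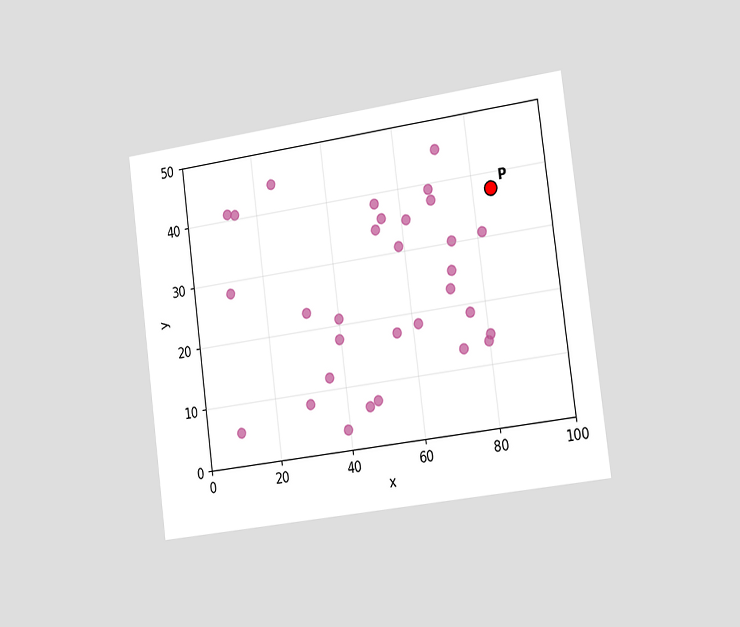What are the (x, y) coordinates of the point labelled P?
The chart is tilted about 7° counter-clockwise and viewed slightly from the right. Following the gridlines from P to each axis, P sits at (85, 37.5).

(85, 37.5)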